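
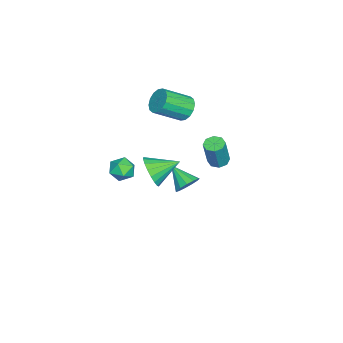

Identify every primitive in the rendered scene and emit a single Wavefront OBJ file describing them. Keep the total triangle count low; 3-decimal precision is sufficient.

v -3.059 -1.931 3.134
v -2.336 -1.745 2.749
v -1.458 -3.063 3.761
v -2.181 -3.249 4.146
v -2.348 -1.485 3.097
v -1.47 -2.803 4.11
v -2.551 -1.345 3.456
v -1.672 -2.663 4.468
v -2.89 -1.362 3.728
v -2.011 -2.68 4.74
v -3.274 -1.531 3.841
v -2.395 -2.849 4.853
v -3.601 -1.807 3.764
v -2.722 -3.126 4.777
v -3.782 -2.117 3.519
v -2.904 -3.435 4.531
v -3.77 -2.377 3.17
v -2.892 -3.695 4.183
v -3.568 -2.517 2.812
v -2.689 -3.835 3.824
v -3.229 -2.5 2.54
v -2.35 -3.818 3.552
v -2.845 -2.331 2.427
v -1.966 -3.649 3.439
v -2.518 -2.054 2.503
v -1.639 -3.373 3.516
v 0.899 -2.725 0.661
v 1.313 -2.178 -0.107
v 0.221 -1.315 1.299
v 0.905 -2.298 -0.276
v 0.495 -2.503 -0.26
v 0.165 -2.752 -0.061
v -0.019 -2.995 0.281
v -0.021 -3.185 0.698
v 0.159 -3.284 1.108
v 0.485 -3.272 1.429
v 0.894 -3.152 1.598
v 1.304 -2.947 1.582
v 1.634 -2.698 1.383
v 1.818 -2.455 1.041
v 1.82 -2.265 0.624
v 1.64 -2.166 0.214
v -0.985 0.498 0.905
v -0.476 0.214 0.724
v 0.074 0.099 2.455
v -0.435 0.382 2.635
v -0.427 0.678 0.739
v 0.124 0.563 2.47
v -0.704 1.036 0.851
v -0.154 0.921 2.582
v -1.147 1.079 0.995
v -0.596 0.964 2.725
v -1.494 0.781 1.085
v -0.944 0.666 2.816
v -1.544 0.317 1.07
v -0.993 0.202 2.801
v -1.266 -0.041 0.958
v -0.716 -0.156 2.689
v -0.824 -0.084 0.815
v -0.273 -0.199 2.545
v 2.01 -3.295 1.949
v 2.67 -3.162 2.4
v 2.53 -4.418 1.52
v 3.19 -4.285 1.971
v 2.483 -4.456 2.328
v 2.162 -3.762 2.593
v 3.038 -3.818 1.327
v 2.717 -3.124 1.592
v 3.305 -3.485 2.015
v 2.962 -3.88 2.634
v 2.238 -3.7 1.286
v 1.895 -4.095 1.905
v -3.247 -1.848 -3.529
v -3.01 -1.447 -2.866
v -3.933 -2.992 -2.591
v -3.424 -1.286 -2.972
v -3.781 -1.304 -3.255
v -3.97 -1.494 -3.625
v -3.929 -1.797 -3.964
v -3.671 -2.116 -4.165
v -3.279 -2.35 -4.164
v -2.877 -2.424 -3.961
v -2.593 -2.316 -3.621
v -2.516 -2.059 -3.252
v -2.672 -1.735 -2.97
f 2 1 5
f 2 5 3
f 3 5 6
f 3 6 4
f 5 1 7
f 5 7 6
f 6 7 8
f 6 8 4
f 7 1 9
f 7 9 8
f 8 9 10
f 8 10 4
f 9 1 11
f 9 11 10
f 10 11 12
f 10 12 4
f 11 1 13
f 11 13 12
f 12 13 14
f 12 14 4
f 13 1 15
f 13 15 14
f 14 15 16
f 14 16 4
f 15 1 17
f 15 17 16
f 16 17 18
f 16 18 4
f 17 1 19
f 17 19 18
f 18 19 20
f 18 20 4
f 19 1 21
f 19 21 20
f 20 21 22
f 20 22 4
f 21 1 23
f 21 23 22
f 22 23 24
f 22 24 4
f 23 1 25
f 23 25 24
f 24 25 26
f 24 26 4
f 25 1 2
f 25 2 26
f 26 2 3
f 26 3 4
f 28 27 30
f 28 30 29
f 30 27 31
f 30 31 29
f 31 27 32
f 31 32 29
f 32 27 33
f 32 33 29
f 33 27 34
f 33 34 29
f 34 27 35
f 34 35 29
f 35 27 36
f 35 36 29
f 36 27 37
f 36 37 29
f 37 27 38
f 37 38 29
f 38 27 39
f 38 39 29
f 39 27 40
f 39 40 29
f 40 27 41
f 40 41 29
f 41 27 42
f 41 42 29
f 42 27 28
f 42 28 29
f 44 43 47
f 44 47 45
f 45 47 48
f 45 48 46
f 47 43 49
f 47 49 48
f 48 49 50
f 48 50 46
f 49 43 51
f 49 51 50
f 50 51 52
f 50 52 46
f 51 43 53
f 51 53 52
f 52 53 54
f 52 54 46
f 53 43 55
f 53 55 54
f 54 55 56
f 54 56 46
f 55 43 57
f 55 57 56
f 56 57 58
f 56 58 46
f 57 43 59
f 57 59 58
f 58 59 60
f 58 60 46
f 59 43 44
f 59 44 60
f 60 44 45
f 60 45 46
f 61 72 66
f 61 66 62
f 61 62 68
f 61 68 71
f 61 71 72
f 62 66 70
f 66 72 65
f 72 71 63
f 71 68 67
f 68 62 69
f 64 70 65
f 64 65 63
f 64 63 67
f 64 67 69
f 64 69 70
f 65 70 66
f 63 65 72
f 67 63 71
f 69 67 68
f 70 69 62
f 74 73 76
f 74 76 75
f 76 73 77
f 76 77 75
f 77 73 78
f 77 78 75
f 78 73 79
f 78 79 75
f 79 73 80
f 79 80 75
f 80 73 81
f 80 81 75
f 81 73 82
f 81 82 75
f 82 73 83
f 82 83 75
f 83 73 84
f 83 84 75
f 84 73 85
f 84 85 75
f 85 73 74
f 85 74 75



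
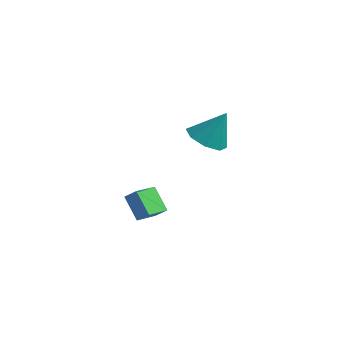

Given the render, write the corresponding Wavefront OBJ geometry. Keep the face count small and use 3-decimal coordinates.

v -2.047 -2.954 -2.021
v -1.463 -2.91 -1.462
v -1.798 -1.792 -2.373
v -1.214 -1.748 -1.814
v -1.126 -3.432 -2.946
v -0.542 -3.388 -2.387
v -0.877 -2.27 -3.298
v -0.293 -2.226 -2.739
v 1.514 -2.006 2.481
v 2.403 -2.431 2.26
v 2.166 -1.414 3.959
v 2.347 -1.708 1.994
v 1.803 -1.159 2.014
v 1.09 -1.106 2.307
v 0.625 -1.581 2.703
v 0.681 -2.305 2.968
v 1.225 -2.854 2.948
v 1.939 -2.906 2.655
f 2 4 1
f 5 2 1
f 1 4 3
f 3 5 1
f 2 8 4
f 6 2 5
f 6 8 2
f 4 8 3
f 7 5 3
f 3 8 7
f 7 6 5
f 8 6 7
f 10 9 12
f 10 12 11
f 12 9 13
f 12 13 11
f 13 9 14
f 13 14 11
f 14 9 15
f 14 15 11
f 15 9 16
f 15 16 11
f 16 9 17
f 16 17 11
f 17 9 18
f 17 18 11
f 18 9 10
f 18 10 11



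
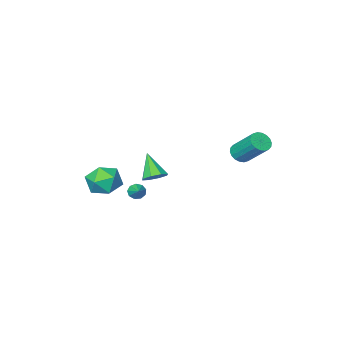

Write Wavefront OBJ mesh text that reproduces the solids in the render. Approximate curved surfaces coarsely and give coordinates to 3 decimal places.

v 1.068 0.92 -0.164
v 1.592 0.492 -0.437
v 0.872 -0.14 1.124
v 1.793 0.879 -0.088
v 1.568 1.29 0.216
v 1.051 1.485 0.298
v 0.543 1.348 0.108
v 0.343 0.961 -0.241
v 0.567 0.549 -0.545
v 1.084 0.355 -0.626
v 0.058 -2.446 -3.131
v 0.287 -2.777 -2.786
v 0.442 -1.634 -2.609
v 0.514 -2.707 -3.061
v 0.527 -2.516 -3.368
v 0.32 -2.292 -3.565
v -0.009 -2.14 -3.559
v -0.307 -2.132 -3.353
v -0.434 -2.271 -3.043
v -0.332 -2.492 -2.775
v -0.047 -2.692 -2.673
v 1.927 -2.284 -2.582
v 2.579 -2.761 -1.784
v 0.761 -3.699 -2.476
v 1.413 -4.176 -1.678
v 0.834 -3.227 -1.446
v 1.555 -2.352 -1.512
v 1.785 -4.108 -2.748
v 2.506 -3.233 -2.814
v 2.491 -3.888 -1.886
v 1.903 -3.344 -1.082
v 1.437 -3.116 -3.178
v 0.849 -2.572 -2.374
v -3.024 2.887 1.302
v -2.586 2.584 1.693
v -2.858 3.991 3.088
v -3.296 4.293 2.698
v -2.419 2.769 1.538
v -2.691 4.176 2.934
v -2.371 2.978 1.337
v -2.643 4.385 2.733
v -2.453 3.169 1.129
v -2.725 4.576 2.525
v -2.648 3.303 0.955
v -2.92 4.71 2.351
v -2.917 3.356 0.85
v -3.189 4.762 2.246
v -3.208 3.315 0.835
v -3.48 4.722 2.23
v -3.462 3.189 0.912
v -3.734 4.596 2.307
v -3.629 3.004 1.066
v -3.901 4.411 2.462
v -3.677 2.795 1.267
v -3.949 4.202 2.663
v -3.595 2.604 1.475
v -3.867 4.011 2.871
v -3.4 2.47 1.649
v -3.672 3.877 3.045
v -3.131 2.418 1.754
v -3.403 3.824 3.15
v -2.84 2.458 1.77
v -3.112 3.865 3.165
f 2 1 4
f 2 4 3
f 4 1 5
f 4 5 3
f 5 1 6
f 5 6 3
f 6 1 7
f 6 7 3
f 7 1 8
f 7 8 3
f 8 1 9
f 8 9 3
f 9 1 10
f 9 10 3
f 10 1 2
f 10 2 3
f 12 11 14
f 12 14 13
f 14 11 15
f 14 15 13
f 15 11 16
f 15 16 13
f 16 11 17
f 16 17 13
f 17 11 18
f 17 18 13
f 18 11 19
f 18 19 13
f 19 11 20
f 19 20 13
f 20 11 21
f 20 21 13
f 21 11 12
f 21 12 13
f 22 33 27
f 22 27 23
f 22 23 29
f 22 29 32
f 22 32 33
f 23 27 31
f 27 33 26
f 33 32 24
f 32 29 28
f 29 23 30
f 25 31 26
f 25 26 24
f 25 24 28
f 25 28 30
f 25 30 31
f 26 31 27
f 24 26 33
f 28 24 32
f 30 28 29
f 31 30 23
f 35 34 38
f 35 38 36
f 36 38 39
f 36 39 37
f 38 34 40
f 38 40 39
f 39 40 41
f 39 41 37
f 40 34 42
f 40 42 41
f 41 42 43
f 41 43 37
f 42 34 44
f 42 44 43
f 43 44 45
f 43 45 37
f 44 34 46
f 44 46 45
f 45 46 47
f 45 47 37
f 46 34 48
f 46 48 47
f 47 48 49
f 47 49 37
f 48 34 50
f 48 50 49
f 49 50 51
f 49 51 37
f 50 34 52
f 50 52 51
f 51 52 53
f 51 53 37
f 52 34 54
f 52 54 53
f 53 54 55
f 53 55 37
f 54 34 56
f 54 56 55
f 55 56 57
f 55 57 37
f 56 34 58
f 56 58 57
f 57 58 59
f 57 59 37
f 58 34 60
f 58 60 59
f 59 60 61
f 59 61 37
f 60 34 62
f 60 62 61
f 61 62 63
f 61 63 37
f 62 34 35
f 62 35 63
f 63 35 36
f 63 36 37



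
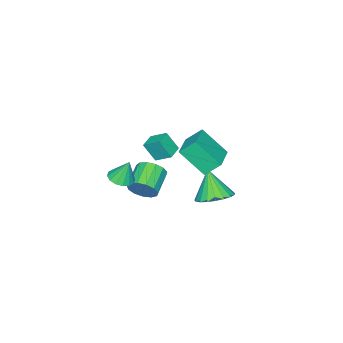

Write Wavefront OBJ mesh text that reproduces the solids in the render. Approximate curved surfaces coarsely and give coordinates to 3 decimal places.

v -3.166 -2.407 -3.49
v -2.73 -2.91 -2.869
v -4.178 -3.377 -2.23
v -4.614 -2.873 -2.85
v -2.789 -2.445 -2.662
v -4.237 -2.911 -2.023
v -2.967 -1.967 -2.718
v -4.415 -2.434 -2.079
v -3.209 -1.629 -3.019
v -4.657 -2.096 -2.38
v -3.437 -1.538 -3.469
v -4.885 -2.005 -2.83
v -3.579 -1.723 -3.926
v -5.027 -2.189 -3.286
v -3.59 -2.125 -4.244
v -5.038 -2.591 -3.605
v -3.466 -2.616 -4.323
v -4.914 -3.083 -3.684
v -3.247 -3.041 -4.137
v -4.695 -3.508 -3.498
v -3.003 -3.265 -3.746
v -4.451 -3.731 -3.107
v -2.81 -3.216 -3.273
v -4.258 -3.682 -2.634
v -2.191 -0.233 1.342
v -1.961 -0.863 2.409
v -2.353 0.697 1.926
v -2.123 0.067 2.993
v -1.277 -0.027 1.267
v -1.047 -0.657 2.334
v -1.439 0.903 1.851
v -1.209 0.273 2.918
v -1.561 -2.602 -1.524
v -0.808 -2.764 -1.352
v -1.779 -2.178 -0.176
v -0.807 -2.374 -1.474
v -1.008 -2.045 -1.61
v -1.357 -1.865 -1.723
v -1.762 -1.883 -1.783
v -2.112 -2.093 -1.773
v -2.315 -2.44 -1.697
v -2.316 -2.83 -1.574
v -2.115 -3.159 -1.438
v -1.766 -3.339 -1.325
v -1.361 -3.321 -1.266
v -1.011 -3.111 -1.275
v -2.448 2.989 -1.024
v -1.792 2.152 -1.262
v -2.852 2.211 0.604
v -1.508 2.439 -1.055
v -1.387 2.82 -0.843
v -1.449 3.231 -0.662
v -1.684 3.6 -0.543
v -2.051 3.864 -0.508
v -2.487 3.976 -0.562
v -2.916 3.918 -0.696
v -3.264 3.699 -0.887
v -3.471 3.358 -1.102
v -3.502 2.953 -1.303
v -3.35 2.554 -1.456
v -3.042 2.231 -1.534
v -2.631 2.038 -1.525
v -2.189 2.011 -1.428
v -2.017 3.014 2.076
v -1.651 1.662 3.462
v -2.506 3.715 2.889
v -2.14 2.364 4.275
v -0.44 3.756 2.385
v -0.074 2.405 3.771
v -0.929 4.458 3.198
v -0.563 3.106 4.584
f 2 1 5
f 2 5 3
f 3 5 6
f 3 6 4
f 5 1 7
f 5 7 6
f 6 7 8
f 6 8 4
f 7 1 9
f 7 9 8
f 8 9 10
f 8 10 4
f 9 1 11
f 9 11 10
f 10 11 12
f 10 12 4
f 11 1 13
f 11 13 12
f 12 13 14
f 12 14 4
f 13 1 15
f 13 15 14
f 14 15 16
f 14 16 4
f 15 1 17
f 15 17 16
f 16 17 18
f 16 18 4
f 17 1 19
f 17 19 18
f 18 19 20
f 18 20 4
f 19 1 21
f 19 21 20
f 20 21 22
f 20 22 4
f 21 1 23
f 21 23 22
f 22 23 24
f 22 24 4
f 23 1 2
f 23 2 24
f 24 2 3
f 24 3 4
f 26 28 25
f 29 26 25
f 25 28 27
f 27 29 25
f 26 32 28
f 30 26 29
f 30 32 26
f 28 32 27
f 31 29 27
f 27 32 31
f 31 30 29
f 32 30 31
f 34 33 36
f 34 36 35
f 36 33 37
f 36 37 35
f 37 33 38
f 37 38 35
f 38 33 39
f 38 39 35
f 39 33 40
f 39 40 35
f 40 33 41
f 40 41 35
f 41 33 42
f 41 42 35
f 42 33 43
f 42 43 35
f 43 33 44
f 43 44 35
f 44 33 45
f 44 45 35
f 45 33 46
f 45 46 35
f 46 33 34
f 46 34 35
f 48 47 50
f 48 50 49
f 50 47 51
f 50 51 49
f 51 47 52
f 51 52 49
f 52 47 53
f 52 53 49
f 53 47 54
f 53 54 49
f 54 47 55
f 54 55 49
f 55 47 56
f 55 56 49
f 56 47 57
f 56 57 49
f 57 47 58
f 57 58 49
f 58 47 59
f 58 59 49
f 59 47 60
f 59 60 49
f 60 47 61
f 60 61 49
f 61 47 62
f 61 62 49
f 62 47 63
f 62 63 49
f 63 47 48
f 63 48 49
f 65 67 64
f 68 65 64
f 64 67 66
f 66 68 64
f 65 71 67
f 69 65 68
f 69 71 65
f 67 71 66
f 70 68 66
f 66 71 70
f 70 69 68
f 71 69 70



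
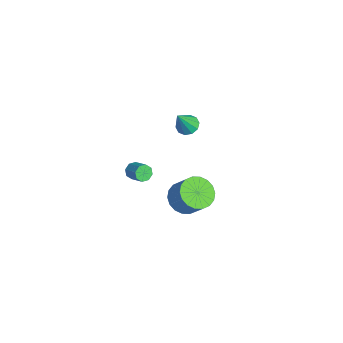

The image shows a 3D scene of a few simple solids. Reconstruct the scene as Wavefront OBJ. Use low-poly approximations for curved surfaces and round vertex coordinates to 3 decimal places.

v -3.129 -0.203 1.738
v -2.592 -0.514 1.415
v -2.651 -0.937 3.242
v -2.456 -0.13 1.56
v -2.577 0.227 1.773
v -2.909 0.419 1.972
v -3.325 0.374 2.083
v -3.666 0.109 2.062
v -3.802 -0.275 1.917
v -3.681 -0.632 1.704
v -3.349 -0.825 1.505
v -2.933 -0.78 1.394
v 3.503 -2.284 2.31
v 4.159 -1.828 1.691
v 5.013 -1.401 2.912
v 4.357 -1.856 3.53
v 3.864 -1.501 1.783
v 4.718 -1.074 3.004
v 3.498 -1.329 1.979
v 4.352 -0.902 3.2
v 3.133 -1.346 2.24
v 3.987 -0.919 3.461
v 2.841 -1.549 2.516
v 3.695 -1.122 3.736
v 2.68 -1.897 2.75
v 3.534 -1.47 3.971
v 2.682 -2.322 2.897
v 3.537 -1.895 4.118
v 2.847 -2.739 2.928
v 3.701 -2.312 4.149
v 3.142 -3.066 2.836
v 3.996 -2.639 4.057
v 3.508 -3.238 2.64
v 4.362 -2.811 3.861
v 3.873 -3.221 2.379
v 4.727 -2.794 3.6
v 4.165 -3.018 2.104
v 5.019 -2.591 3.324
v 4.326 -2.67 1.869
v 5.18 -2.243 3.09
v 4.323 -2.245 1.722
v 5.178 -1.818 2.943
v -1.069 -3.851 0.577
v -0.745 -4.048 0.178
v 0.134 -3.705 0.725
v -0.191 -3.509 1.123
v -0.859 -3.648 0.111
v 0.02 -3.306 0.657
v -1.096 -3.368 0.316
v -0.217 -3.025 0.863
v -1.318 -3.37 0.674
v -0.439 -3.028 1.221
v -1.394 -3.655 0.975
v -0.515 -3.312 1.522
v -1.28 -4.054 1.043
v -0.401 -3.712 1.589
v -1.043 -4.335 0.837
v -0.164 -3.992 1.384
v -0.821 -4.332 0.479
v 0.058 -3.99 1.026
f 2 1 4
f 2 4 3
f 4 1 5
f 4 5 3
f 5 1 6
f 5 6 3
f 6 1 7
f 6 7 3
f 7 1 8
f 7 8 3
f 8 1 9
f 8 9 3
f 9 1 10
f 9 10 3
f 10 1 11
f 10 11 3
f 11 1 12
f 11 12 3
f 12 1 2
f 12 2 3
f 14 13 17
f 14 17 15
f 15 17 18
f 15 18 16
f 17 13 19
f 17 19 18
f 18 19 20
f 18 20 16
f 19 13 21
f 19 21 20
f 20 21 22
f 20 22 16
f 21 13 23
f 21 23 22
f 22 23 24
f 22 24 16
f 23 13 25
f 23 25 24
f 24 25 26
f 24 26 16
f 25 13 27
f 25 27 26
f 26 27 28
f 26 28 16
f 27 13 29
f 27 29 28
f 28 29 30
f 28 30 16
f 29 13 31
f 29 31 30
f 30 31 32
f 30 32 16
f 31 13 33
f 31 33 32
f 32 33 34
f 32 34 16
f 33 13 35
f 33 35 34
f 34 35 36
f 34 36 16
f 35 13 37
f 35 37 36
f 36 37 38
f 36 38 16
f 37 13 39
f 37 39 38
f 38 39 40
f 38 40 16
f 39 13 41
f 39 41 40
f 40 41 42
f 40 42 16
f 41 13 14
f 41 14 42
f 42 14 15
f 42 15 16
f 44 43 47
f 44 47 45
f 45 47 48
f 45 48 46
f 47 43 49
f 47 49 48
f 48 49 50
f 48 50 46
f 49 43 51
f 49 51 50
f 50 51 52
f 50 52 46
f 51 43 53
f 51 53 52
f 52 53 54
f 52 54 46
f 53 43 55
f 53 55 54
f 54 55 56
f 54 56 46
f 55 43 57
f 55 57 56
f 56 57 58
f 56 58 46
f 57 43 59
f 57 59 58
f 58 59 60
f 58 60 46
f 59 43 44
f 59 44 60
f 60 44 45
f 60 45 46



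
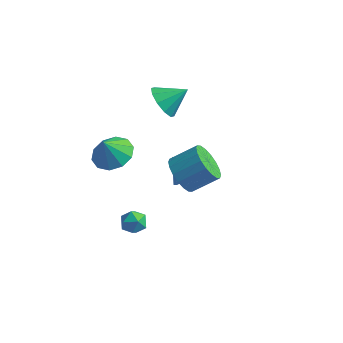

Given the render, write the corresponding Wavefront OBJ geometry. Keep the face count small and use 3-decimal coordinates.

v -2.481 -3.532 2.234
v -1.499 -3.575 2.418
v -2.699 -3.948 3.306
v -1.702 -3.018 2.592
v -2.202 -2.657 2.63
v -2.809 -2.631 2.516
v -3.291 -2.949 2.295
v -3.463 -3.49 2.05
v -3.26 -4.047 1.876
v -2.759 -4.408 1.838
v -2.152 -4.434 1.952
v -1.671 -4.116 2.173
v -2.963 2.17 0.96
v -2.318 2.083 0.241
v -2.017 2.89 1.72
v -2.63 2.587 0.15
v -3.068 2.933 0.37
v -3.466 2.987 0.814
v -3.672 2.729 1.315
v -3.607 2.258 1.68
v -3.296 1.754 1.77
v -2.858 1.408 1.551
v -2.46 1.354 1.106
v -2.254 1.612 0.606
v 0.39 -2.582 1.09
v 0.966 -2.506 0.301
v 1.966 -1.783 1.1
v 1.39 -1.858 1.89
v 0.723 -2.145 0.279
v 1.723 -1.422 1.078
v 0.414 -1.87 0.417
v 1.414 -1.147 1.216
v 0.1 -1.736 0.688
v 1.1 -1.013 1.488
v -0.156 -1.77 1.04
v 0.843 -1.047 1.839
v -0.305 -1.964 1.401
v 0.695 -1.241 2.2
v -0.315 -2.281 1.701
v 0.685 -1.558 2.5
v -0.186 -2.657 1.88
v 0.814 -1.934 2.679
v 0.057 -3.018 1.902
v 1.057 -2.295 2.701
v 0.366 -3.293 1.764
v 1.366 -2.57 2.563
v 0.68 -3.427 1.492
v 1.68 -2.704 2.292
v 0.937 -3.393 1.141
v 1.936 -2.67 1.94
v 1.085 -3.199 0.78
v 2.085 -2.476 1.579
v 1.095 -2.882 0.48
v 2.095 -2.159 1.279
v -2.708 -2.495 -3.545
v -2.435 -2.246 -4.145
v -1.665 -2.794 -3.195
v -1.392 -2.545 -3.795
v -1.662 -2.101 -3.32
v -2.306 -1.916 -3.535
v -1.794 -3.124 -3.805
v -2.438 -2.939 -4.02
v -1.87 -2.634 -4.305
v -1.789 -2.002 -4.005
v -2.311 -3.038 -3.335
v -2.23 -2.406 -3.035
v -0.595 0.187 -1.866
v -0.013 0.135 -1.222
v -1.525 0.333 -1.014
v -0.046 0.609 -1.34
v -0.254 0.95 -1.625
v -0.57 1.048 -1.987
v -0.894 0.873 -2.31
v -1.123 0.48 -2.493
v -1.184 -0.007 -2.476
v -1.059 -0.431 -2.266
v -0.786 -0.66 -1.929
v -0.453 -0.62 -1.572
v -0.164 -0.323 -1.308
f 2 1 4
f 2 4 3
f 4 1 5
f 4 5 3
f 5 1 6
f 5 6 3
f 6 1 7
f 6 7 3
f 7 1 8
f 7 8 3
f 8 1 9
f 8 9 3
f 9 1 10
f 9 10 3
f 10 1 11
f 10 11 3
f 11 1 12
f 11 12 3
f 12 1 2
f 12 2 3
f 14 13 16
f 14 16 15
f 16 13 17
f 16 17 15
f 17 13 18
f 17 18 15
f 18 13 19
f 18 19 15
f 19 13 20
f 19 20 15
f 20 13 21
f 20 21 15
f 21 13 22
f 21 22 15
f 22 13 23
f 22 23 15
f 23 13 24
f 23 24 15
f 24 13 14
f 24 14 15
f 26 25 29
f 26 29 27
f 27 29 30
f 27 30 28
f 29 25 31
f 29 31 30
f 30 31 32
f 30 32 28
f 31 25 33
f 31 33 32
f 32 33 34
f 32 34 28
f 33 25 35
f 33 35 34
f 34 35 36
f 34 36 28
f 35 25 37
f 35 37 36
f 36 37 38
f 36 38 28
f 37 25 39
f 37 39 38
f 38 39 40
f 38 40 28
f 39 25 41
f 39 41 40
f 40 41 42
f 40 42 28
f 41 25 43
f 41 43 42
f 42 43 44
f 42 44 28
f 43 25 45
f 43 45 44
f 44 45 46
f 44 46 28
f 45 25 47
f 45 47 46
f 46 47 48
f 46 48 28
f 47 25 49
f 47 49 48
f 48 49 50
f 48 50 28
f 49 25 51
f 49 51 50
f 50 51 52
f 50 52 28
f 51 25 53
f 51 53 52
f 52 53 54
f 52 54 28
f 53 25 26
f 53 26 54
f 54 26 27
f 54 27 28
f 55 66 60
f 55 60 56
f 55 56 62
f 55 62 65
f 55 65 66
f 56 60 64
f 60 66 59
f 66 65 57
f 65 62 61
f 62 56 63
f 58 64 59
f 58 59 57
f 58 57 61
f 58 61 63
f 58 63 64
f 59 64 60
f 57 59 66
f 61 57 65
f 63 61 62
f 64 63 56
f 68 67 70
f 68 70 69
f 70 67 71
f 70 71 69
f 71 67 72
f 71 72 69
f 72 67 73
f 72 73 69
f 73 67 74
f 73 74 69
f 74 67 75
f 74 75 69
f 75 67 76
f 75 76 69
f 76 67 77
f 76 77 69
f 77 67 78
f 77 78 69
f 78 67 79
f 78 79 69
f 79 67 68
f 79 68 69



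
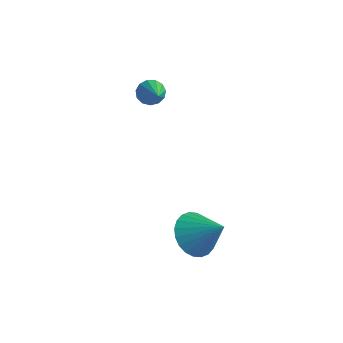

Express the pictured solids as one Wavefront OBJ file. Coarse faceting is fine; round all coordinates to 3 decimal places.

v -2.87 -1.425 3.228
v -2.427 -1.135 2.967
v -1.67 -2.335 4.252
v -2.515 -0.954 3.232
v -2.715 -0.922 3.495
v -2.965 -1.05 3.673
v -3.184 -1.297 3.711
v -3.303 -1.585 3.595
v -3.285 -1.822 3.362
v -3.135 -1.933 3.087
v -2.9 -1.883 2.857
v -2.656 -1.688 2.745
v -2.479 -1.409 2.786
v 1.348 -3.721 -1.293
v 1.955 -3.377 -2.023
v 2.552 -3.499 -0.187
v 1.783 -3.044 -1.903
v 1.544 -2.814 -1.69
v 1.276 -2.722 -1.416
v 1.019 -2.782 -1.124
v 0.811 -2.985 -0.857
v 0.686 -3.3 -0.657
v 0.661 -3.68 -0.554
v 0.741 -4.066 -0.563
v 0.913 -4.399 -0.683
v 1.152 -4.629 -0.896
v 1.42 -4.721 -1.17
v 1.677 -4.661 -1.462
v 1.885 -4.458 -1.729
v 2.01 -4.142 -1.929
v 2.035 -3.763 -2.032
f 2 1 4
f 2 4 3
f 4 1 5
f 4 5 3
f 5 1 6
f 5 6 3
f 6 1 7
f 6 7 3
f 7 1 8
f 7 8 3
f 8 1 9
f 8 9 3
f 9 1 10
f 9 10 3
f 10 1 11
f 10 11 3
f 11 1 12
f 11 12 3
f 12 1 13
f 12 13 3
f 13 1 2
f 13 2 3
f 15 14 17
f 15 17 16
f 17 14 18
f 17 18 16
f 18 14 19
f 18 19 16
f 19 14 20
f 19 20 16
f 20 14 21
f 20 21 16
f 21 14 22
f 21 22 16
f 22 14 23
f 22 23 16
f 23 14 24
f 23 24 16
f 24 14 25
f 24 25 16
f 25 14 26
f 25 26 16
f 26 14 27
f 26 27 16
f 27 14 28
f 27 28 16
f 28 14 29
f 28 29 16
f 29 14 30
f 29 30 16
f 30 14 31
f 30 31 16
f 31 14 15
f 31 15 16



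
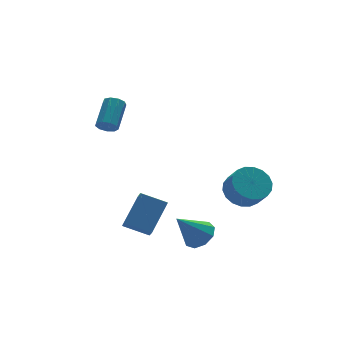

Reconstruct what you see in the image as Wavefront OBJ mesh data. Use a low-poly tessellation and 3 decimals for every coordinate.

v 2.457 -0.492 -0.961
v 3.314 0.017 -0.597
v 3.379 -0.78 0.364
v 2.523 -1.288 0.001
v 2.959 0.244 -0.385
v 3.024 -0.553 0.576
v 2.504 0.325 -0.287
v 2.57 -0.471 0.674
v 2.041 0.245 -0.322
v 2.106 -0.552 0.639
v 1.66 0.018 -0.484
v 1.725 -0.778 0.477
v 1.437 -0.309 -0.74
v 1.502 -1.106 0.221
v 1.416 -0.672 -1.04
v 1.481 -1.469 -0.079
v 1.601 -1 -1.324
v 1.666 -1.797 -0.363
v 1.956 -1.227 -1.536
v 2.021 -2.024 -0.575
v 2.41 -1.309 -1.634
v 2.476 -2.105 -0.673
v 2.874 -1.228 -1.599
v 2.939 -2.025 -0.638
v 3.255 -1.002 -1.437
v 3.32 -1.798 -0.476
v 3.478 -0.674 -1.181
v 3.543 -1.471 -0.22
v 3.499 -0.311 -0.881
v 3.564 -1.108 0.08
v -3.194 -1.576 -1.757
v -3.512 -2.447 -0.949
v -4.208 -0.747 -1.263
v -4.526 -1.619 -0.455
v -1.974 -0.841 -0.485
v -2.292 -1.713 0.323
v -2.988 -0.013 0.009
v -3.306 -0.884 0.817
v -3.286 2.664 3.486
v -2.961 2.222 3.674
v -1.989 3.314 4.562
v -2.314 3.756 4.374
v -2.812 2.365 3.335
v -1.84 3.457 4.223
v -2.885 2.648 3.067
v -1.913 3.74 3.955
v -3.146 2.939 2.995
v -2.174 4.03 3.883
v -3.472 3.101 3.153
v -2.5 4.192 4.04
v -3.711 3.059 3.466
v -2.739 4.15 4.354
v -3.751 2.832 3.789
v -2.779 3.923 4.677
v -3.574 2.527 3.971
v -2.602 3.618 4.858
v -3.262 2.286 3.925
v -2.29 3.377 4.813
v -0.483 -1.509 -2.64
v 0.159 -1.846 -2.106
v -1.697 -1.451 -1.14
v 0.187 -1.231 -2.107
v -0.098 -0.746 -2.357
v -0.564 -0.618 -2.739
v -0.991 -0.907 -3.075
v -1.181 -1.478 -3.206
v -1.044 -2.063 -3.073
v -0.645 -2.389 -2.737
v -0.169 -2.303 -2.355
f 2 1 5
f 2 5 3
f 3 5 6
f 3 6 4
f 5 1 7
f 5 7 6
f 6 7 8
f 6 8 4
f 7 1 9
f 7 9 8
f 8 9 10
f 8 10 4
f 9 1 11
f 9 11 10
f 10 11 12
f 10 12 4
f 11 1 13
f 11 13 12
f 12 13 14
f 12 14 4
f 13 1 15
f 13 15 14
f 14 15 16
f 14 16 4
f 15 1 17
f 15 17 16
f 16 17 18
f 16 18 4
f 17 1 19
f 17 19 18
f 18 19 20
f 18 20 4
f 19 1 21
f 19 21 20
f 20 21 22
f 20 22 4
f 21 1 23
f 21 23 22
f 22 23 24
f 22 24 4
f 23 1 25
f 23 25 24
f 24 25 26
f 24 26 4
f 25 1 27
f 25 27 26
f 26 27 28
f 26 28 4
f 27 1 29
f 27 29 28
f 28 29 30
f 28 30 4
f 29 1 2
f 29 2 30
f 30 2 3
f 30 3 4
f 32 34 31
f 35 32 31
f 31 34 33
f 33 35 31
f 32 38 34
f 36 32 35
f 36 38 32
f 34 38 33
f 37 35 33
f 33 38 37
f 37 36 35
f 38 36 37
f 40 39 43
f 40 43 41
f 41 43 44
f 41 44 42
f 43 39 45
f 43 45 44
f 44 45 46
f 44 46 42
f 45 39 47
f 45 47 46
f 46 47 48
f 46 48 42
f 47 39 49
f 47 49 48
f 48 49 50
f 48 50 42
f 49 39 51
f 49 51 50
f 50 51 52
f 50 52 42
f 51 39 53
f 51 53 52
f 52 53 54
f 52 54 42
f 53 39 55
f 53 55 54
f 54 55 56
f 54 56 42
f 55 39 57
f 55 57 56
f 56 57 58
f 56 58 42
f 57 39 40
f 57 40 58
f 58 40 41
f 58 41 42
f 60 59 62
f 60 62 61
f 62 59 63
f 62 63 61
f 63 59 64
f 63 64 61
f 64 59 65
f 64 65 61
f 65 59 66
f 65 66 61
f 66 59 67
f 66 67 61
f 67 59 68
f 67 68 61
f 68 59 69
f 68 69 61
f 69 59 60
f 69 60 61



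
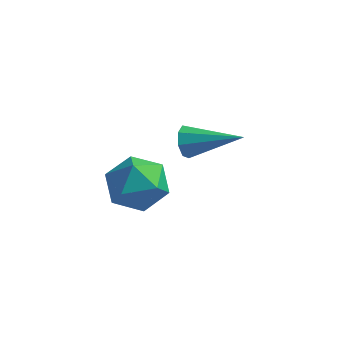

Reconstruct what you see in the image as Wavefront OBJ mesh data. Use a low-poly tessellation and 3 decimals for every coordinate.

v -0.725 4.561 -1.153
v 0.106 3.906 -1.246
v -1.666 3.274 -0.514
v -0.835 2.619 -0.607
v -0.817 3.401 0.111
v -0.235 4.197 -0.284
v -1.325 2.983 -1.476
v -0.743 3.779 -1.871
v -0.264 2.931 -1.446
v 0.049 3.19 -0.465
v -1.609 3.99 -1.295
v -1.296 4.249 -0.314
v 1.141 2.725 2.368
v 1.339 2.501 1.894
v 2.779 2.975 2.932
v 1.284 2.925 1.865
v 1.146 3.232 2.13
v 1.005 3.242 2.534
v 0.944 2.949 2.842
v 0.998 2.525 2.871
v 1.137 2.218 2.606
v 1.278 2.208 2.201
f 1 12 6
f 1 6 2
f 1 2 8
f 1 8 11
f 1 11 12
f 2 6 10
f 6 12 5
f 12 11 3
f 11 8 7
f 8 2 9
f 4 10 5
f 4 5 3
f 4 3 7
f 4 7 9
f 4 9 10
f 5 10 6
f 3 5 12
f 7 3 11
f 9 7 8
f 10 9 2
f 14 13 16
f 14 16 15
f 16 13 17
f 16 17 15
f 17 13 18
f 17 18 15
f 18 13 19
f 18 19 15
f 19 13 20
f 19 20 15
f 20 13 21
f 20 21 15
f 21 13 22
f 21 22 15
f 22 13 14
f 22 14 15



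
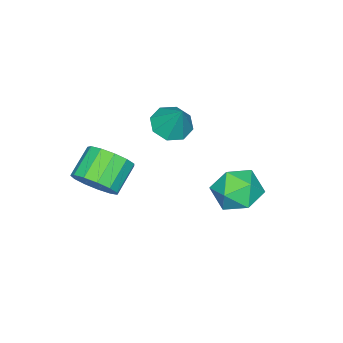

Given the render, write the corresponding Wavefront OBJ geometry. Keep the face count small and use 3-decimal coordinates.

v 3.378 -2.67 -0.006
v 3.878 -3.282 0.686
v 2.623 -3.301 1.577
v 2.122 -2.69 0.886
v 3.985 -2.723 0.849
v 2.73 -2.743 1.74
v 3.9 -2.148 0.741
v 2.644 -2.167 1.632
v 3.648 -1.739 0.395
v 2.393 -1.758 1.287
v 3.311 -1.625 -0.077
v 2.056 -1.644 0.814
v 2.995 -1.843 -0.527
v 1.739 -1.862 0.364
v 2.8 -2.324 -0.812
v 1.545 -2.343 0.08
v 2.789 -2.915 -0.84
v 1.534 -2.934 0.051
v 2.965 -3.428 -0.604
v 1.709 -3.447 0.288
v 3.271 -3.701 -0.178
v 2.016 -3.72 0.714
v 3.612 -3.646 0.303
v 2.356 -3.665 1.195
v -0.381 2.948 -0.622
v 0.352 2.697 0.251
v -0.072 1.243 -1.371
v 0.661 0.992 -0.498
v -0.483 1.092 -0.289
v -0.674 2.146 0.174
v 0.954 1.794 -1.294
v 0.763 2.848 -0.831
v 1.177 1.984 -0.164
v 0.289 1.55 0.457
v -0.009 2.39 -1.577
v -0.897 1.956 -0.956
v -1.215 -1.952 0.968
v -0.413 -1.683 0.557
v -0.765 -1.148 2.372
v -0.946 -1.211 0.457
v -1.636 -1.172 0.656
v -2.08 -1.591 1.037
v -2.016 -2.222 1.378
v -1.483 -2.694 1.479
v -0.793 -2.732 1.28
v -0.349 -2.314 0.898
f 2 1 5
f 2 5 3
f 3 5 6
f 3 6 4
f 5 1 7
f 5 7 6
f 6 7 8
f 6 8 4
f 7 1 9
f 7 9 8
f 8 9 10
f 8 10 4
f 9 1 11
f 9 11 10
f 10 11 12
f 10 12 4
f 11 1 13
f 11 13 12
f 12 13 14
f 12 14 4
f 13 1 15
f 13 15 14
f 14 15 16
f 14 16 4
f 15 1 17
f 15 17 16
f 16 17 18
f 16 18 4
f 17 1 19
f 17 19 18
f 18 19 20
f 18 20 4
f 19 1 21
f 19 21 20
f 20 21 22
f 20 22 4
f 21 1 23
f 21 23 22
f 22 23 24
f 22 24 4
f 23 1 2
f 23 2 24
f 24 2 3
f 24 3 4
f 25 36 30
f 25 30 26
f 25 26 32
f 25 32 35
f 25 35 36
f 26 30 34
f 30 36 29
f 36 35 27
f 35 32 31
f 32 26 33
f 28 34 29
f 28 29 27
f 28 27 31
f 28 31 33
f 28 33 34
f 29 34 30
f 27 29 36
f 31 27 35
f 33 31 32
f 34 33 26
f 38 37 40
f 38 40 39
f 40 37 41
f 40 41 39
f 41 37 42
f 41 42 39
f 42 37 43
f 42 43 39
f 43 37 44
f 43 44 39
f 44 37 45
f 44 45 39
f 45 37 46
f 45 46 39
f 46 37 38
f 46 38 39



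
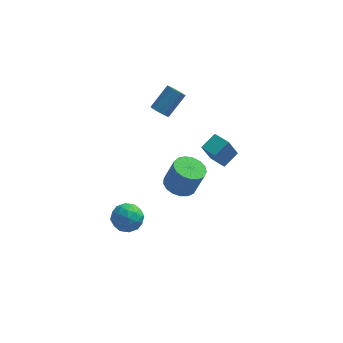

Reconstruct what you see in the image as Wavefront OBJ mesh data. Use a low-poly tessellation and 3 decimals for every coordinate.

v -0.067 2.114 -4.101
v 0.803 2.644 -4.393
v 1.436 2.597 -2.591
v 0.567 2.066 -2.299
v 0.474 3.01 -4.267
v 1.107 2.963 -2.466
v 0.021 3.17 -4.104
v 0.655 3.123 -2.303
v -0.452 3.088 -3.94
v 0.182 3.041 -2.139
v -0.836 2.783 -3.813
v -0.203 2.736 -2.011
v -1.045 2.324 -3.751
v -0.412 2.277 -1.95
v -1.029 1.818 -3.77
v -0.396 1.77 -1.969
v -0.793 1.379 -3.864
v -0.16 1.332 -2.063
v -0.39 1.108 -4.013
v 0.243 1.061 -2.212
v 0.086 1.068 -4.182
v 0.72 1.021 -2.38
v 0.528 1.267 -4.332
v 1.161 1.22 -2.531
v 0.834 1.66 -4.429
v 1.467 1.613 -2.628
v 0.933 2.157 -4.451
v 1.566 2.11 -2.65
v -1.368 3.086 2.007
v -1.045 2.562 2.214
v -0.15 3.589 3.421
v -0.472 4.114 3.213
v -0.845 2.705 1.943
v 0.05 3.732 3.15
v -0.811 2.97 1.693
v 0.085 3.997 2.899
v -0.953 3.272 1.542
v -0.058 4.299 2.748
v -1.227 3.515 1.538
v -0.332 4.542 2.745
v -1.546 3.622 1.684
v -0.651 4.649 2.89
v -1.808 3.559 1.932
v -0.913 4.586 3.138
v -1.93 3.346 2.203
v -1.035 4.373 3.41
v -1.874 3.051 2.413
v -0.979 4.078 3.619
v -1.657 2.767 2.493
v -0.761 3.794 3.7
v -1.348 2.585 2.419
v -0.453 3.612 3.626
v -3.117 -3.421 -1.008
v -2.676 -2.941 -1.806
v -2.244 -4.799 -1.354
v -1.803 -4.319 -2.152
v -1.576 -4.032 -1.189
v -2.115 -3.18 -0.975
v -2.805 -4.56 -2.185
v -3.344 -3.708 -1.971
v -2.483 -3.645 -2.534
v -1.723 -3.319 -1.918
v -3.197 -4.421 -1.242
v -2.437 -4.095 -0.626
v -2.973 -3.06 -1.377
v -1.947 -4.68 -1.783
v -1.814 -4.511 -1.217
v -1.554 -4.229 -1.686
v -2.644 -3.201 -0.888
v -2.384 -2.919 -1.357
v -1.738 -3.56 -0.994
v -2.536 -4.821 -1.803
v -2.276 -4.539 -2.272
v -3.366 -3.511 -1.474
v -3.106 -3.229 -1.943
v -3.182 -4.18 -2.166
v -2.6 -3.192 -2.273
v -2.087 -4.002 -2.477
v -2.676 -4.143 -2.496
v -2.993 -3.643 -2.371
v -2.154 -3 -1.912
v -1.641 -3.81 -2.115
v -1.508 -3.641 -1.549
v -1.825 -3.141 -1.423
v -2.04 -3.414 -2.339
v -3.279 -3.93 -1.045
v -2.766 -4.74 -1.248
v -3.095 -4.599 -1.737
v -3.412 -4.099 -1.611
v -2.833 -3.738 -0.683
v -2.32 -4.548 -0.887
v -1.927 -4.097 -0.789
v -2.244 -3.597 -0.664
v -2.88 -4.326 -0.821
v 2.533 3.391 -3.255
v 2.008 2.727 -1.577
v 1.634 4.14 -3.24
v 1.109 3.476 -1.561
v 3.271 4.264 -2.679
v 2.746 3.6 -1
v 2.372 5.013 -2.663
v 1.847 4.349 -0.985
f 2 1 5
f 2 5 3
f 3 5 6
f 3 6 4
f 5 1 7
f 5 7 6
f 6 7 8
f 6 8 4
f 7 1 9
f 7 9 8
f 8 9 10
f 8 10 4
f 9 1 11
f 9 11 10
f 10 11 12
f 10 12 4
f 11 1 13
f 11 13 12
f 12 13 14
f 12 14 4
f 13 1 15
f 13 15 14
f 14 15 16
f 14 16 4
f 15 1 17
f 15 17 16
f 16 17 18
f 16 18 4
f 17 1 19
f 17 19 18
f 18 19 20
f 18 20 4
f 19 1 21
f 19 21 20
f 20 21 22
f 20 22 4
f 21 1 23
f 21 23 22
f 22 23 24
f 22 24 4
f 23 1 25
f 23 25 24
f 24 25 26
f 24 26 4
f 25 1 27
f 25 27 26
f 26 27 28
f 26 28 4
f 27 1 2
f 27 2 28
f 28 2 3
f 28 3 4
f 30 29 33
f 30 33 31
f 31 33 34
f 31 34 32
f 33 29 35
f 33 35 34
f 34 35 36
f 34 36 32
f 35 29 37
f 35 37 36
f 36 37 38
f 36 38 32
f 37 29 39
f 37 39 38
f 38 39 40
f 38 40 32
f 39 29 41
f 39 41 40
f 40 41 42
f 40 42 32
f 41 29 43
f 41 43 42
f 42 43 44
f 42 44 32
f 43 29 45
f 43 45 44
f 44 45 46
f 44 46 32
f 45 29 47
f 45 47 46
f 46 47 48
f 46 48 32
f 47 29 49
f 47 49 48
f 48 49 50
f 48 50 32
f 49 29 51
f 49 51 50
f 50 51 52
f 50 52 32
f 51 29 30
f 51 30 52
f 52 30 31
f 52 31 32
f 53 90 69
f 90 64 93
f 69 93 58
f 90 93 69
f 53 69 65
f 69 58 70
f 65 70 54
f 69 70 65
f 53 65 74
f 65 54 75
f 74 75 60
f 65 75 74
f 53 74 86
f 74 60 89
f 86 89 63
f 74 89 86
f 53 86 90
f 86 63 94
f 90 94 64
f 86 94 90
f 54 70 81
f 70 58 84
f 81 84 62
f 70 84 81
f 58 93 71
f 93 64 92
f 71 92 57
f 93 92 71
f 64 94 91
f 94 63 87
f 91 87 55
f 94 87 91
f 63 89 88
f 89 60 76
f 88 76 59
f 89 76 88
f 60 75 80
f 75 54 77
f 80 77 61
f 75 77 80
f 56 82 68
f 82 62 83
f 68 83 57
f 82 83 68
f 56 68 66
f 68 57 67
f 66 67 55
f 68 67 66
f 56 66 73
f 66 55 72
f 73 72 59
f 66 72 73
f 56 73 78
f 73 59 79
f 78 79 61
f 73 79 78
f 56 78 82
f 78 61 85
f 82 85 62
f 78 85 82
f 57 83 71
f 83 62 84
f 71 84 58
f 83 84 71
f 55 67 91
f 67 57 92
f 91 92 64
f 67 92 91
f 59 72 88
f 72 55 87
f 88 87 63
f 72 87 88
f 61 79 80
f 79 59 76
f 80 76 60
f 79 76 80
f 62 85 81
f 85 61 77
f 81 77 54
f 85 77 81
f 96 98 95
f 99 96 95
f 95 98 97
f 97 99 95
f 96 102 98
f 100 96 99
f 100 102 96
f 98 102 97
f 101 99 97
f 97 102 101
f 101 100 99
f 102 100 101



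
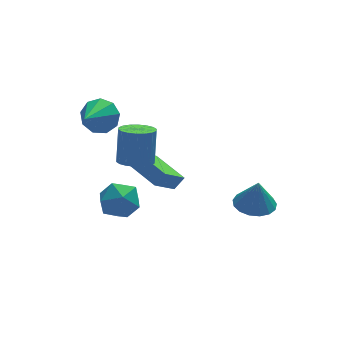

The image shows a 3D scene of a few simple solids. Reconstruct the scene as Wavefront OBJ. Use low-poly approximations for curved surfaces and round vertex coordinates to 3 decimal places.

v -2.202 3.539 3.117
v -1.563 2.757 2.83
v -3.338 2.221 4.183
v -1.331 3.052 3.443
v -1.506 3.574 3.903
v -2.007 4.081 3.996
v -2.599 4.334 3.677
v -3.006 4.215 3.097
v -3.036 3.78 2.526
v -2.676 3.232 2.232
v -2.095 2.828 2.352
v 3.587 -2.684 0.004
v 4.375 -3.386 -0.093
v 3.733 -2.736 1.576
v 4.611 -2.937 -0.1
v 4.613 -2.43 -0.083
v 4.379 -1.981 -0.047
v 3.964 -1.693 0.001
v 3.463 -1.632 0.05
v 2.99 -1.812 0.088
v 2.654 -2.192 0.107
v 2.532 -2.684 0.102
v 2.651 -3.177 0.074
v 2.985 -3.556 0.031
v 3.457 -3.736 -0.019
v 3.958 -3.675 -0.063
v 0.888 1.352 -1.574
v -0.377 0.532 -0.244
v 0.048 3.261 -1.195
v -1.217 2.441 0.135
v 1.457 1.479 -0.955
v 0.192 0.659 0.375
v 0.617 3.388 -0.576
v -0.648 2.568 0.754
v -2.876 1.458 -0.956
v -1.719 1.638 -0.754
v -2.541 -0.418 -1.206
v -1.384 -0.238 -1.004
v -2.167 -0.12 -0.118
v -2.374 1.04 0.036
v -1.886 0.18 -1.996
v -2.093 1.34 -1.842
v -1.107 0.848 -1.397
v -1.281 0.663 -0.236
v -2.979 0.557 -1.724
v -3.153 0.372 -0.563
v -1.362 0.393 1.953
v -0.581 -0.109 2.006
v -0.257 0.585 3.8
v -1.038 1.087 3.747
v -0.45 0.249 1.844
v -0.126 0.943 3.637
v -0.5 0.635 1.704
v -0.175 1.329 3.497
v -0.72 0.973 1.613
v -0.396 1.667 3.406
v -1.068 1.196 1.589
v -0.743 1.891 3.382
v -1.474 1.261 1.638
v -1.149 1.955 3.431
v -1.858 1.153 1.749
v -1.533 1.847 3.542
v -2.143 0.895 1.9
v -1.819 1.589 3.694
v -2.274 0.537 2.063
v -1.95 1.231 3.856
v -2.225 0.151 2.203
v -1.9 0.845 3.996
v -2.004 -0.187 2.294
v -1.68 0.507 4.087
v -1.657 -0.411 2.318
v -1.332 0.284 4.111
v -1.251 -0.475 2.269
v -0.926 0.219 4.062
v -0.867 -0.367 2.158
v -0.542 0.327 3.951
f 2 1 4
f 2 4 3
f 4 1 5
f 4 5 3
f 5 1 6
f 5 6 3
f 6 1 7
f 6 7 3
f 7 1 8
f 7 8 3
f 8 1 9
f 8 9 3
f 9 1 10
f 9 10 3
f 10 1 11
f 10 11 3
f 11 1 2
f 11 2 3
f 13 12 15
f 13 15 14
f 15 12 16
f 15 16 14
f 16 12 17
f 16 17 14
f 17 12 18
f 17 18 14
f 18 12 19
f 18 19 14
f 19 12 20
f 19 20 14
f 20 12 21
f 20 21 14
f 21 12 22
f 21 22 14
f 22 12 23
f 22 23 14
f 23 12 24
f 23 24 14
f 24 12 25
f 24 25 14
f 25 12 26
f 25 26 14
f 26 12 13
f 26 13 14
f 28 30 27
f 31 28 27
f 27 30 29
f 29 31 27
f 28 34 30
f 32 28 31
f 32 34 28
f 30 34 29
f 33 31 29
f 29 34 33
f 33 32 31
f 34 32 33
f 35 46 40
f 35 40 36
f 35 36 42
f 35 42 45
f 35 45 46
f 36 40 44
f 40 46 39
f 46 45 37
f 45 42 41
f 42 36 43
f 38 44 39
f 38 39 37
f 38 37 41
f 38 41 43
f 38 43 44
f 39 44 40
f 37 39 46
f 41 37 45
f 43 41 42
f 44 43 36
f 48 47 51
f 48 51 49
f 49 51 52
f 49 52 50
f 51 47 53
f 51 53 52
f 52 53 54
f 52 54 50
f 53 47 55
f 53 55 54
f 54 55 56
f 54 56 50
f 55 47 57
f 55 57 56
f 56 57 58
f 56 58 50
f 57 47 59
f 57 59 58
f 58 59 60
f 58 60 50
f 59 47 61
f 59 61 60
f 60 61 62
f 60 62 50
f 61 47 63
f 61 63 62
f 62 63 64
f 62 64 50
f 63 47 65
f 63 65 64
f 64 65 66
f 64 66 50
f 65 47 67
f 65 67 66
f 66 67 68
f 66 68 50
f 67 47 69
f 67 69 68
f 68 69 70
f 68 70 50
f 69 47 71
f 69 71 70
f 70 71 72
f 70 72 50
f 71 47 73
f 71 73 72
f 72 73 74
f 72 74 50
f 73 47 75
f 73 75 74
f 74 75 76
f 74 76 50
f 75 47 48
f 75 48 76
f 76 48 49
f 76 49 50



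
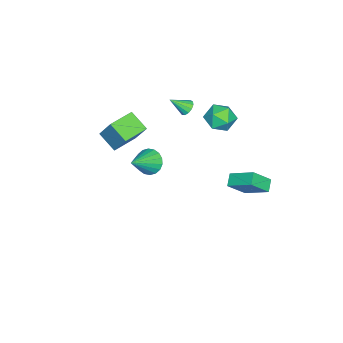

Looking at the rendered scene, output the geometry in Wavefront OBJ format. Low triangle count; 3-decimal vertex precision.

v 2.734 -0.603 2.681
v 3.215 -0.718 1.93
v 4.306 -1.057 3.759
v 3.27 -0.33 2.012
v 3.219 0.004 2.228
v 3.072 0.217 2.533
v 2.857 0.269 2.867
v 2.618 0.147 3.165
v 2.402 -0.123 3.366
v 2.252 -0.488 3.432
v 2.197 -0.876 3.35
v 2.248 -1.21 3.134
v 2.395 -1.424 2.829
v 2.61 -1.475 2.495
v 2.849 -1.354 2.197
v 3.065 -1.083 1.996
v -1.13 -3.123 0.778
v -1.586 -4.28 1.598
v -0.609 -2.154 2.436
v -1.064 -3.311 3.256
v 0.444 -3.809 0.684
v -0.011 -4.966 1.504
v 0.966 -2.84 2.342
v 0.51 -3.997 3.162
v -3.574 3.174 -3.296
v -2.71 2.346 -2.132
v -3.294 4.773 -2.368
v -2.429 3.944 -1.203
v -2.791 3.316 -3.777
v -1.926 2.487 -2.612
v -2.51 4.914 -2.848
v -1.646 4.086 -1.684
v -2.89 -0.514 3.09
v -2.48 -0.664 2.693
v -2.39 -1.426 3.95
v -2.348 -0.42 2.875
v -2.388 -0.205 3.126
v -2.587 -0.088 3.366
v -2.882 -0.107 3.517
v -3.18 -0.254 3.534
v -3.385 -0.484 3.409
v -3.433 -0.723 3.183
v -3.309 -0.896 2.928
v -3.051 -0.947 2.724
v -2.742 -0.86 2.636
v -3.562 2.457 2.525
v -2.542 2.233 2.813
v -3.878 0.747 2.307
v -2.858 0.523 2.595
v -3.557 0.901 3.33
v -3.362 1.958 3.465
v -3.058 1.022 1.655
v -2.863 2.079 1.79
v -2.231 1.345 2.275
v -2.54 1.271 3.311
v -3.88 1.709 1.809
v -4.189 1.635 2.845
f 2 1 4
f 2 4 3
f 4 1 5
f 4 5 3
f 5 1 6
f 5 6 3
f 6 1 7
f 6 7 3
f 7 1 8
f 7 8 3
f 8 1 9
f 8 9 3
f 9 1 10
f 9 10 3
f 10 1 11
f 10 11 3
f 11 1 12
f 11 12 3
f 12 1 13
f 12 13 3
f 13 1 14
f 13 14 3
f 14 1 15
f 14 15 3
f 15 1 16
f 15 16 3
f 16 1 2
f 16 2 3
f 18 20 17
f 21 18 17
f 17 20 19
f 19 21 17
f 18 24 20
f 22 18 21
f 22 24 18
f 20 24 19
f 23 21 19
f 19 24 23
f 23 22 21
f 24 22 23
f 26 28 25
f 29 26 25
f 25 28 27
f 27 29 25
f 26 32 28
f 30 26 29
f 30 32 26
f 28 32 27
f 31 29 27
f 27 32 31
f 31 30 29
f 32 30 31
f 34 33 36
f 34 36 35
f 36 33 37
f 36 37 35
f 37 33 38
f 37 38 35
f 38 33 39
f 38 39 35
f 39 33 40
f 39 40 35
f 40 33 41
f 40 41 35
f 41 33 42
f 41 42 35
f 42 33 43
f 42 43 35
f 43 33 44
f 43 44 35
f 44 33 45
f 44 45 35
f 45 33 34
f 45 34 35
f 46 57 51
f 46 51 47
f 46 47 53
f 46 53 56
f 46 56 57
f 47 51 55
f 51 57 50
f 57 56 48
f 56 53 52
f 53 47 54
f 49 55 50
f 49 50 48
f 49 48 52
f 49 52 54
f 49 54 55
f 50 55 51
f 48 50 57
f 52 48 56
f 54 52 53
f 55 54 47



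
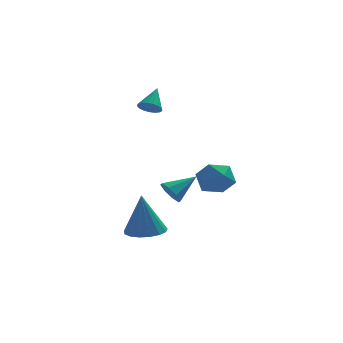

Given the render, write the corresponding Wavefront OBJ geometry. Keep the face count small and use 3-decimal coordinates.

v -0.107 -1.873 -0.578
v 0.592 -2.061 -1.188
v -0.732 -3.239 -0.872
v -0.033 -3.427 -1.482
v 0.148 -3.382 -0.554
v 0.534 -2.538 -0.372
v -0.674 -2.762 -1.688
v -0.288 -1.918 -1.506
v 0.241 -2.611 -1.873
v 0.749 -2.994 -1.173
v -0.889 -2.306 -0.887
v -0.381 -2.689 -0.187
v -2.133 -3.729 -1.347
v -1.78 -3.741 -1.905
v -0.987 -3.291 -0.633
v -2.001 -3.294 -1.826
v -2.299 -3.102 -1.466
v -2.5 -3.277 -1.037
v -2.485 -3.717 -0.789
v -2.265 -4.165 -0.869
v -1.967 -4.357 -1.229
v -1.766 -4.182 -1.658
v -2.957 -1.636 -4.416
v -2.132 -2.101 -4.334
v -3.123 -1.564 -2.324
v -2.01 -1.663 -4.34
v -2.105 -1.218 -4.363
v -2.395 -0.87 -4.398
v -2.814 -0.697 -4.437
v -3.265 -0.739 -4.472
v -3.646 -0.987 -4.493
v -3.869 -1.383 -4.497
v -3.883 -1.837 -4.483
v -3.685 -2.246 -4.453
v -3.32 -2.514 -4.415
v -2.872 -2.581 -4.377
v -2.443 -2.432 -4.348
v -2.436 1.387 1.834
v -1.935 1.096 1.861
v -2.004 2.213 2.726
v -1.891 1.286 1.664
v -1.972 1.499 1.505
v -2.159 1.687 1.422
v -2.41 1.805 1.434
v -2.667 1.828 1.537
v -2.87 1.75 1.708
v -2.975 1.589 1.909
v -2.956 1.381 2.092
v -2.818 1.175 2.216
v -2.592 1.017 2.253
v -2.331 0.944 2.194
v -2.094 0.973 2.052
f 1 12 6
f 1 6 2
f 1 2 8
f 1 8 11
f 1 11 12
f 2 6 10
f 6 12 5
f 12 11 3
f 11 8 7
f 8 2 9
f 4 10 5
f 4 5 3
f 4 3 7
f 4 7 9
f 4 9 10
f 5 10 6
f 3 5 12
f 7 3 11
f 9 7 8
f 10 9 2
f 14 13 16
f 14 16 15
f 16 13 17
f 16 17 15
f 17 13 18
f 17 18 15
f 18 13 19
f 18 19 15
f 19 13 20
f 19 20 15
f 20 13 21
f 20 21 15
f 21 13 22
f 21 22 15
f 22 13 14
f 22 14 15
f 24 23 26
f 24 26 25
f 26 23 27
f 26 27 25
f 27 23 28
f 27 28 25
f 28 23 29
f 28 29 25
f 29 23 30
f 29 30 25
f 30 23 31
f 30 31 25
f 31 23 32
f 31 32 25
f 32 23 33
f 32 33 25
f 33 23 34
f 33 34 25
f 34 23 35
f 34 35 25
f 35 23 36
f 35 36 25
f 36 23 37
f 36 37 25
f 37 23 24
f 37 24 25
f 39 38 41
f 39 41 40
f 41 38 42
f 41 42 40
f 42 38 43
f 42 43 40
f 43 38 44
f 43 44 40
f 44 38 45
f 44 45 40
f 45 38 46
f 45 46 40
f 46 38 47
f 46 47 40
f 47 38 48
f 47 48 40
f 48 38 49
f 48 49 40
f 49 38 50
f 49 50 40
f 50 38 51
f 50 51 40
f 51 38 52
f 51 52 40
f 52 38 39
f 52 39 40



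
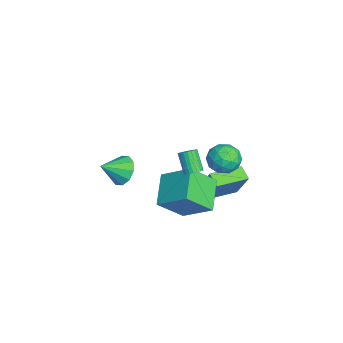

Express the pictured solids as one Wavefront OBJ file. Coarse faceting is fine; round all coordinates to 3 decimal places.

v 3.68 1.033 1.905
v 4.066 1.203 2.226
v 3.286 0.918 3.316
v 2.9 0.747 2.995
v 3.95 1.387 2.191
v 3.171 1.102 3.281
v 3.788 1.51 2.107
v 3.008 1.225 3.197
v 3.607 1.551 1.989
v 2.827 1.266 3.078
v 3.439 1.502 1.855
v 2.659 1.217 2.945
v 3.312 1.372 1.73
v 2.532 1.086 2.82
v 3.249 1.183 1.636
v 2.469 0.898 2.726
v 3.26 0.968 1.588
v 2.48 0.683 2.678
v 3.344 0.764 1.595
v 2.564 0.479 2.685
v 3.486 0.607 1.655
v 2.707 0.322 2.745
v 3.662 0.523 1.759
v 2.882 0.238 2.849
v 3.84 0.528 1.888
v 3.061 0.243 2.978
v 3.991 0.619 2.02
v 3.212 0.334 3.11
v 4.088 0.782 2.132
v 3.309 0.497 3.222
v 4.115 0.989 2.205
v 3.335 0.704 3.295
v 1.736 -0.597 0.204
v 2.636 0.939 1.374
v 1.197 0.842 -1.271
v 2.096 2.378 -0.101
v 3.564 -0.918 -0.779
v 4.463 0.618 0.391
v 3.024 0.521 -2.254
v 3.924 2.057 -1.084
v -3.762 -2.595 -3.775
v -3.286 -2.996 -4.658
v -3.238 -3.845 -2.925
v -2.846 -2.601 -4.348
v -2.756 -2.203 -3.819
v -3.05 -1.956 -3.273
v -3.616 -1.952 -2.919
v -4.238 -2.194 -2.892
v -4.678 -2.589 -3.202
v -4.768 -2.986 -3.731
v -4.474 -3.234 -4.277
v -3.908 -3.238 -4.631
v 0.924 2.905 1.882
v 1.798 3.267 2.29
v 1.782 2.293 0.59
v 2.656 2.655 0.998
v 2.161 1.873 1.451
v 1.631 2.251 2.249
v 1.949 3.309 0.631
v 1.419 3.687 1.429
v 2.432 3.517 1.517
v 2.562 2.629 2.024
v 1.018 2.931 0.856
v 1.148 2.043 1.363
v 1.286 3.14 2.199
v 2.294 2.42 0.681
v 2.003 1.961 0.947
v 2.517 2.174 1.187
v 1.187 2.542 2.175
v 1.701 2.755 2.416
v 1.914 1.936 1.922
v 1.879 2.805 0.464
v 2.393 3.018 0.705
v 1.063 3.386 1.693
v 1.577 3.599 1.933
v 1.666 3.624 0.958
v 2.172 3.499 1.985
v 2.676 3.14 1.226
v 2.261 3.524 1.01
v 1.949 3.746 1.479
v 2.248 2.978 2.283
v 2.753 2.618 1.524
v 2.462 2.158 1.79
v 2.15 2.381 2.259
v 2.621 3.124 1.829
v 0.827 2.942 1.356
v 1.332 2.582 0.597
v 1.43 3.179 0.621
v 1.118 3.402 1.09
v 0.904 2.42 1.654
v 1.408 2.061 0.895
v 1.631 1.814 1.401
v 1.319 2.036 1.87
v 0.959 2.436 1.051
v -2.074 1.678 -4.071
v -1.237 2.256 -2.233
v -2.991 3.537 -4.238
v -2.154 4.116 -2.401
v -1.286 2.024 -4.539
v -0.449 2.603 -2.702
v -2.203 3.884 -4.707
v -1.366 4.462 -2.869
f 2 1 5
f 2 5 3
f 3 5 6
f 3 6 4
f 5 1 7
f 5 7 6
f 6 7 8
f 6 8 4
f 7 1 9
f 7 9 8
f 8 9 10
f 8 10 4
f 9 1 11
f 9 11 10
f 10 11 12
f 10 12 4
f 11 1 13
f 11 13 12
f 12 13 14
f 12 14 4
f 13 1 15
f 13 15 14
f 14 15 16
f 14 16 4
f 15 1 17
f 15 17 16
f 16 17 18
f 16 18 4
f 17 1 19
f 17 19 18
f 18 19 20
f 18 20 4
f 19 1 21
f 19 21 20
f 20 21 22
f 20 22 4
f 21 1 23
f 21 23 22
f 22 23 24
f 22 24 4
f 23 1 25
f 23 25 24
f 24 25 26
f 24 26 4
f 25 1 27
f 25 27 26
f 26 27 28
f 26 28 4
f 27 1 29
f 27 29 28
f 28 29 30
f 28 30 4
f 29 1 31
f 29 31 30
f 30 31 32
f 30 32 4
f 31 1 2
f 31 2 32
f 32 2 3
f 32 3 4
f 34 36 33
f 37 34 33
f 33 36 35
f 35 37 33
f 34 40 36
f 38 34 37
f 38 40 34
f 36 40 35
f 39 37 35
f 35 40 39
f 39 38 37
f 40 38 39
f 42 41 44
f 42 44 43
f 44 41 45
f 44 45 43
f 45 41 46
f 45 46 43
f 46 41 47
f 46 47 43
f 47 41 48
f 47 48 43
f 48 41 49
f 48 49 43
f 49 41 50
f 49 50 43
f 50 41 51
f 50 51 43
f 51 41 52
f 51 52 43
f 52 41 42
f 52 42 43
f 53 90 69
f 90 64 93
f 69 93 58
f 90 93 69
f 53 69 65
f 69 58 70
f 65 70 54
f 69 70 65
f 53 65 74
f 65 54 75
f 74 75 60
f 65 75 74
f 53 74 86
f 74 60 89
f 86 89 63
f 74 89 86
f 53 86 90
f 86 63 94
f 90 94 64
f 86 94 90
f 54 70 81
f 70 58 84
f 81 84 62
f 70 84 81
f 58 93 71
f 93 64 92
f 71 92 57
f 93 92 71
f 64 94 91
f 94 63 87
f 91 87 55
f 94 87 91
f 63 89 88
f 89 60 76
f 88 76 59
f 89 76 88
f 60 75 80
f 75 54 77
f 80 77 61
f 75 77 80
f 56 82 68
f 82 62 83
f 68 83 57
f 82 83 68
f 56 68 66
f 68 57 67
f 66 67 55
f 68 67 66
f 56 66 73
f 66 55 72
f 73 72 59
f 66 72 73
f 56 73 78
f 73 59 79
f 78 79 61
f 73 79 78
f 56 78 82
f 78 61 85
f 82 85 62
f 78 85 82
f 57 83 71
f 83 62 84
f 71 84 58
f 83 84 71
f 55 67 91
f 67 57 92
f 91 92 64
f 67 92 91
f 59 72 88
f 72 55 87
f 88 87 63
f 72 87 88
f 61 79 80
f 79 59 76
f 80 76 60
f 79 76 80
f 62 85 81
f 85 61 77
f 81 77 54
f 85 77 81
f 96 98 95
f 99 96 95
f 95 98 97
f 97 99 95
f 96 102 98
f 100 96 99
f 100 102 96
f 98 102 97
f 101 99 97
f 97 102 101
f 101 100 99
f 102 100 101



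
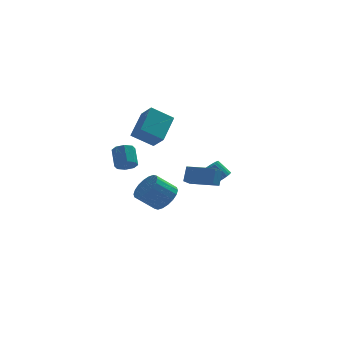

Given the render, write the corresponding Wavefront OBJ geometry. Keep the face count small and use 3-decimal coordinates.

v -2.438 -2.237 1.546
v -1.954 -2.551 1.906
v -1.997 -1.557 2.833
v -2.482 -1.243 2.474
v -1.759 -2.218 1.557
v -1.802 -1.224 2.485
v -1.961 -1.895 1.203
v -2.005 -0.902 2.13
v -2.443 -1.773 1.049
v -2.487 -0.779 1.976
v -2.923 -1.923 1.187
v -2.966 -0.929 2.114
v -3.118 -2.256 1.535
v -3.161 -1.262 2.463
v -2.915 -2.578 1.89
v -2.959 -1.585 2.817
v -2.433 -2.701 2.044
v -2.477 -1.707 2.971
v 4.133 3.818 -2.126
v 4.601 4.252 -1.894
v 3.875 4.557 -1.001
v 3.407 4.122 -1.234
v 4.453 4.415 -2.07
v 3.727 4.72 -1.178
v 4.249 4.475 -2.257
v 3.523 4.78 -1.365
v 4.024 4.421 -2.421
v 3.299 4.726 -1.528
v 3.819 4.262 -2.534
v 3.093 4.567 -1.641
v 3.668 4.027 -2.576
v 2.942 4.332 -1.684
v 3.597 3.756 -2.541
v 2.872 4.061 -1.648
v 3.619 3.495 -2.434
v 2.893 3.8 -1.541
v 3.73 3.29 -2.273
v 3.004 3.595 -1.381
v 3.911 3.176 -2.088
v 3.185 3.481 -1.196
v 4.129 3.173 -1.909
v 3.403 3.478 -1.017
v 4.349 3.282 -1.767
v 3.623 3.587 -0.875
v 4.531 3.483 -1.688
v 3.805 3.788 -0.796
v 4.644 3.742 -1.684
v 3.918 4.047 -0.792
v 4.669 4.014 -1.757
v 3.943 4.319 -0.865
v 0.66 3.978 -3.712
v 1.357 4.127 -2.901
v 0.097 4.011 -1.796
v -0.6 3.862 -2.608
v 1.222 4.575 -3.009
v -0.039 4.459 -1.904
v 0.975 4.905 -3.256
v -0.286 4.789 -2.151
v 0.666 5.051 -3.593
v -0.595 4.935 -2.489
v 0.355 4.985 -3.955
v -0.905 4.869 -2.85
v 0.106 4.72 -4.268
v -1.155 4.604 -3.163
v -0.034 4.307 -4.471
v -1.295 4.191 -3.366
v -0.037 3.829 -4.524
v -1.297 3.713 -3.419
v 0.099 3.381 -4.416
v -1.162 3.265 -3.311
v 0.346 3.051 -4.169
v -0.915 2.935 -3.064
v 0.655 2.905 -3.831
v -0.606 2.789 -2.727
v 0.965 2.971 -3.47
v -0.295 2.855 -2.365
v 1.215 3.236 -3.157
v -0.046 3.12 -2.052
v 1.355 3.649 -2.954
v 0.094 3.533 -1.849
v -2.01 -0.683 3.333
v -1.535 -1.528 4.09
v -1.191 0.828 4.505
v -0.717 -0.017 5.263
v -0.683 -0.723 2.457
v -0.209 -1.568 3.215
v 0.135 0.788 3.63
v 0.61 -0.057 4.387
v 2.146 -4.766 0.899
v 2.397 -4.25 1.825
v 0.623 -3.746 0.743
v 0.874 -3.23 1.67
v 2.606 -4.15 0.43
v 2.857 -3.634 1.357
v 1.083 -3.13 0.275
v 1.334 -2.614 1.201
f 2 1 5
f 2 5 3
f 3 5 6
f 3 6 4
f 5 1 7
f 5 7 6
f 6 7 8
f 6 8 4
f 7 1 9
f 7 9 8
f 8 9 10
f 8 10 4
f 9 1 11
f 9 11 10
f 10 11 12
f 10 12 4
f 11 1 13
f 11 13 12
f 12 13 14
f 12 14 4
f 13 1 15
f 13 15 14
f 14 15 16
f 14 16 4
f 15 1 17
f 15 17 16
f 16 17 18
f 16 18 4
f 17 1 2
f 17 2 18
f 18 2 3
f 18 3 4
f 20 19 23
f 20 23 21
f 21 23 24
f 21 24 22
f 23 19 25
f 23 25 24
f 24 25 26
f 24 26 22
f 25 19 27
f 25 27 26
f 26 27 28
f 26 28 22
f 27 19 29
f 27 29 28
f 28 29 30
f 28 30 22
f 29 19 31
f 29 31 30
f 30 31 32
f 30 32 22
f 31 19 33
f 31 33 32
f 32 33 34
f 32 34 22
f 33 19 35
f 33 35 34
f 34 35 36
f 34 36 22
f 35 19 37
f 35 37 36
f 36 37 38
f 36 38 22
f 37 19 39
f 37 39 38
f 38 39 40
f 38 40 22
f 39 19 41
f 39 41 40
f 40 41 42
f 40 42 22
f 41 19 43
f 41 43 42
f 42 43 44
f 42 44 22
f 43 19 45
f 43 45 44
f 44 45 46
f 44 46 22
f 45 19 47
f 45 47 46
f 46 47 48
f 46 48 22
f 47 19 49
f 47 49 48
f 48 49 50
f 48 50 22
f 49 19 20
f 49 20 50
f 50 20 21
f 50 21 22
f 52 51 55
f 52 55 53
f 53 55 56
f 53 56 54
f 55 51 57
f 55 57 56
f 56 57 58
f 56 58 54
f 57 51 59
f 57 59 58
f 58 59 60
f 58 60 54
f 59 51 61
f 59 61 60
f 60 61 62
f 60 62 54
f 61 51 63
f 61 63 62
f 62 63 64
f 62 64 54
f 63 51 65
f 63 65 64
f 64 65 66
f 64 66 54
f 65 51 67
f 65 67 66
f 66 67 68
f 66 68 54
f 67 51 69
f 67 69 68
f 68 69 70
f 68 70 54
f 69 51 71
f 69 71 70
f 70 71 72
f 70 72 54
f 71 51 73
f 71 73 72
f 72 73 74
f 72 74 54
f 73 51 75
f 73 75 74
f 74 75 76
f 74 76 54
f 75 51 77
f 75 77 76
f 76 77 78
f 76 78 54
f 77 51 79
f 77 79 78
f 78 79 80
f 78 80 54
f 79 51 52
f 79 52 80
f 80 52 53
f 80 53 54
f 82 84 81
f 85 82 81
f 81 84 83
f 83 85 81
f 82 88 84
f 86 82 85
f 86 88 82
f 84 88 83
f 87 85 83
f 83 88 87
f 87 86 85
f 88 86 87
f 90 92 89
f 93 90 89
f 89 92 91
f 91 93 89
f 90 96 92
f 94 90 93
f 94 96 90
f 92 96 91
f 95 93 91
f 91 96 95
f 95 94 93
f 96 94 95



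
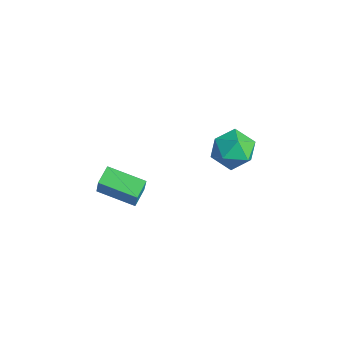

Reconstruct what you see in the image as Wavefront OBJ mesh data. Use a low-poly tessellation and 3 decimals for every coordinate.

v -2.287 2.897 -1.031
v -1.611 2.123 -1.298
v -3.609 1.897 -1.482
v -2.933 1.123 -1.749
v -3.058 1.391 -0.729
v -2.24 2.009 -0.45
v -2.98 2.011 -2.33
v -2.162 2.629 -2.051
v -2.039 1.575 -2.101
v -2.087 1.192 -1.111
v -3.133 2.828 -1.669
v -3.181 2.445 -0.679
v -4.187 -3.168 -1.895
v -3.7 -3.325 -0.743
v -2.888 -2.081 -2.296
v -2.401 -2.238 -1.144
v -3.699 -3.862 -2.196
v -3.212 -4.019 -1.044
v -2.4 -2.775 -2.597
v -1.913 -2.932 -1.445
f 1 12 6
f 1 6 2
f 1 2 8
f 1 8 11
f 1 11 12
f 2 6 10
f 6 12 5
f 12 11 3
f 11 8 7
f 8 2 9
f 4 10 5
f 4 5 3
f 4 3 7
f 4 7 9
f 4 9 10
f 5 10 6
f 3 5 12
f 7 3 11
f 9 7 8
f 10 9 2
f 14 16 13
f 17 14 13
f 13 16 15
f 15 17 13
f 14 20 16
f 18 14 17
f 18 20 14
f 16 20 15
f 19 17 15
f 15 20 19
f 19 18 17
f 20 18 19



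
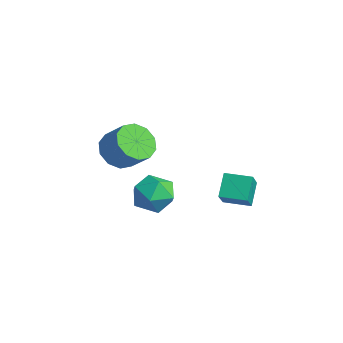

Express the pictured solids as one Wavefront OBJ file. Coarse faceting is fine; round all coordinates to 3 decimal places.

v 0.905 -0.195 -0.649
v 1.578 -0.502 0.038
v -0.118 -1.378 -0.178
v 0.555 -1.685 0.509
v 0.083 -0.8 0.625
v 0.715 -0.069 0.334
v 0.745 -1.811 -0.474
v 1.377 -1.08 -0.765
v 1.478 -1.501 0.146
v 1.069 -0.877 0.826
v 0.391 -1.003 -0.966
v -0.018 -0.379 -0.286
v -3.335 -0.406 0.042
v -2.769 -1.177 -0.213
v -1.84 -0.805 0.722
v -2.405 -0.034 0.978
v -2.608 -0.701 -0.562
v -1.679 -0.329 0.373
v -2.725 -0.112 -0.68
v -1.796 0.26 0.255
v -3.075 0.365 -0.522
v -2.145 0.736 0.413
v -3.524 0.547 -0.149
v -2.594 0.919 0.787
v -3.9 0.365 0.298
v -2.971 0.737 1.233
v -4.061 -0.111 0.647
v -3.132 0.261 1.582
v -3.944 -0.7 0.765
v -3.015 -0.328 1.7
v -3.595 -1.176 0.607
v -2.665 -0.805 1.542
v -3.146 -1.359 0.233
v -2.216 -0.987 1.169
v 1.082 2.044 -1.339
v 0.494 2.631 -0.474
v 1.875 2.916 -1.391
v 1.287 3.503 -0.526
v 1.953 1.317 -0.254
v 1.365 1.904 0.611
v 2.746 2.189 -0.306
v 2.158 2.776 0.559
f 1 12 6
f 1 6 2
f 1 2 8
f 1 8 11
f 1 11 12
f 2 6 10
f 6 12 5
f 12 11 3
f 11 8 7
f 8 2 9
f 4 10 5
f 4 5 3
f 4 3 7
f 4 7 9
f 4 9 10
f 5 10 6
f 3 5 12
f 7 3 11
f 9 7 8
f 10 9 2
f 14 13 17
f 14 17 15
f 15 17 18
f 15 18 16
f 17 13 19
f 17 19 18
f 18 19 20
f 18 20 16
f 19 13 21
f 19 21 20
f 20 21 22
f 20 22 16
f 21 13 23
f 21 23 22
f 22 23 24
f 22 24 16
f 23 13 25
f 23 25 24
f 24 25 26
f 24 26 16
f 25 13 27
f 25 27 26
f 26 27 28
f 26 28 16
f 27 13 29
f 27 29 28
f 28 29 30
f 28 30 16
f 29 13 31
f 29 31 30
f 30 31 32
f 30 32 16
f 31 13 33
f 31 33 32
f 32 33 34
f 32 34 16
f 33 13 14
f 33 14 34
f 34 14 15
f 34 15 16
f 36 38 35
f 39 36 35
f 35 38 37
f 37 39 35
f 36 42 38
f 40 36 39
f 40 42 36
f 38 42 37
f 41 39 37
f 37 42 41
f 41 40 39
f 42 40 41



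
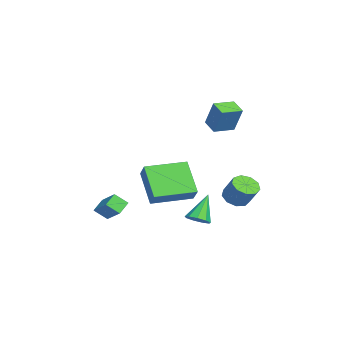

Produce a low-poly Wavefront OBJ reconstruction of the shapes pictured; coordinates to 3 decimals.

v -0.512 0.804 2.772
v 0.016 1.198 4.186
v -1.118 1.803 2.72
v -0.591 2.197 4.134
v 0.211 1.223 2.386
v 0.738 1.617 3.8
v -0.396 2.222 2.334
v 0.132 2.616 3.748
v 2.248 0.473 -2.735
v 2.753 0.867 -2.577
v 1.432 0.967 -1.365
v 2.457 1.091 -2.834
v 2.064 1.026 -3.045
v 1.756 0.702 -3.111
v 1.679 0.271 -3.002
v 1.868 -0.066 -2.768
v 2.235 -0.15 -2.519
v 2.608 0.056 -2.371
v 2.813 0.458 -2.394
v 1.912 -2.272 0.186
v 2.64 -2.063 0.899
v 1.234 -0.245 0.283
v 1.961 -0.036 0.996
v 3.219 -1.764 -1.296
v 3.946 -1.555 -0.583
v 2.54 0.263 -1.199
v 3.268 0.472 -0.486
v 1.632 2.292 -1.437
v 2.218 1.855 -1.553
v 2.774 2.331 -0.54
v 2.188 2.768 -0.423
v 2.28 2.296 -1.794
v 2.836 2.772 -0.781
v 2.039 2.735 -1.868
v 2.595 3.211 -0.855
v 1.607 2.967 -1.74
v 2.164 3.442 -0.727
v 1.187 2.883 -1.47
v 1.744 3.359 -0.457
v 0.975 2.523 -1.184
v 1.532 2.998 -0.171
v 1.071 2.055 -1.017
v 1.627 2.53 -0.004
v 1.428 1.698 -1.046
v 1.985 2.173 -0.033
v 1.881 1.619 -1.257
v 2.438 2.095 -0.244
v 0.165 -3.54 -2.825
v 0.171 -4.207 -2.251
v 1.094 -2.888 -2.075
v 1.099 -3.556 -1.502
v 0.801 -3.924 -3.278
v 0.806 -4.592 -2.705
v 1.729 -3.273 -2.529
v 1.735 -3.94 -1.955
f 2 4 1
f 5 2 1
f 1 4 3
f 3 5 1
f 2 8 4
f 6 2 5
f 6 8 2
f 4 8 3
f 7 5 3
f 3 8 7
f 7 6 5
f 8 6 7
f 10 9 12
f 10 12 11
f 12 9 13
f 12 13 11
f 13 9 14
f 13 14 11
f 14 9 15
f 14 15 11
f 15 9 16
f 15 16 11
f 16 9 17
f 16 17 11
f 17 9 18
f 17 18 11
f 18 9 19
f 18 19 11
f 19 9 10
f 19 10 11
f 21 23 20
f 24 21 20
f 20 23 22
f 22 24 20
f 21 27 23
f 25 21 24
f 25 27 21
f 23 27 22
f 26 24 22
f 22 27 26
f 26 25 24
f 27 25 26
f 29 28 32
f 29 32 30
f 30 32 33
f 30 33 31
f 32 28 34
f 32 34 33
f 33 34 35
f 33 35 31
f 34 28 36
f 34 36 35
f 35 36 37
f 35 37 31
f 36 28 38
f 36 38 37
f 37 38 39
f 37 39 31
f 38 28 40
f 38 40 39
f 39 40 41
f 39 41 31
f 40 28 42
f 40 42 41
f 41 42 43
f 41 43 31
f 42 28 44
f 42 44 43
f 43 44 45
f 43 45 31
f 44 28 46
f 44 46 45
f 45 46 47
f 45 47 31
f 46 28 29
f 46 29 47
f 47 29 30
f 47 30 31
f 49 51 48
f 52 49 48
f 48 51 50
f 50 52 48
f 49 55 51
f 53 49 52
f 53 55 49
f 51 55 50
f 54 52 50
f 50 55 54
f 54 53 52
f 55 53 54



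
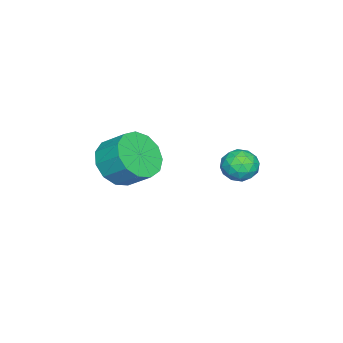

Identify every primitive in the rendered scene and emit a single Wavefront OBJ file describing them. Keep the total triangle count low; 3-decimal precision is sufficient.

v -1.559 -0.547 2.79
v -0.78 -0.28 2.297
v -0.642 0.574 2.976
v -1.421 0.307 3.47
v -1.2 -0.029 2.066
v -1.062 0.825 2.745
v -1.734 0.058 2.066
v -1.596 0.912 2.745
v -2.212 -0.048 2.295
v -2.074 0.806 2.974
v -2.483 -0.311 2.682
v -2.345 0.543 3.361
v -2.461 -0.65 3.103
v -2.323 0.204 3.782
v -2.152 -0.956 3.425
v -2.014 -0.102 4.104
v -1.655 -1.132 3.545
v -1.517 -0.278 4.225
v -1.127 -1.122 3.426
v -0.989 -0.268 4.105
v -0.737 -0.93 3.105
v -0.599 -0.076 3.784
v -0.607 -0.616 2.684
v -0.469 0.238 3.363
v -2.177 3.935 3.792
v -1.606 4.153 3.537
v -1.894 2.927 3.563
v -1.323 3.145 3.308
v -1.431 3.184 3.96
v -1.606 3.807 4.102
v -1.894 3.273 2.998
v -2.069 3.896 3.14
v -1.431 3.744 3.046
v -1.145 3.689 3.641
v -2.355 3.391 3.459
v -2.069 3.336 4.054
v -1.916 4.133 3.685
v -1.584 2.947 3.415
v -1.647 2.97 3.799
v -1.311 3.099 3.649
v -1.916 3.929 4.017
v -1.58 4.057 3.867
v -1.478 3.488 4.116
v -1.92 3.023 3.233
v -1.584 3.151 3.083
v -2.189 3.981 3.451
v -1.853 4.11 3.301
v -2.022 3.592 2.984
v -1.478 4.02 3.246
v -1.312 3.428 3.112
v -1.647 3.503 2.93
v -1.75 3.869 3.013
v -1.309 3.988 3.596
v -1.143 3.396 3.461
v -1.207 3.418 3.845
v -1.309 3.785 3.928
v -1.207 3.748 3.308
v -2.357 3.684 3.639
v -2.191 3.092 3.504
v -2.191 3.295 3.172
v -2.293 3.662 3.255
v -2.188 3.652 3.988
v -2.022 3.06 3.854
v -1.75 3.211 4.087
v -1.853 3.577 4.17
v -2.293 3.332 3.792
f 2 1 5
f 2 5 3
f 3 5 6
f 3 6 4
f 5 1 7
f 5 7 6
f 6 7 8
f 6 8 4
f 7 1 9
f 7 9 8
f 8 9 10
f 8 10 4
f 9 1 11
f 9 11 10
f 10 11 12
f 10 12 4
f 11 1 13
f 11 13 12
f 12 13 14
f 12 14 4
f 13 1 15
f 13 15 14
f 14 15 16
f 14 16 4
f 15 1 17
f 15 17 16
f 16 17 18
f 16 18 4
f 17 1 19
f 17 19 18
f 18 19 20
f 18 20 4
f 19 1 21
f 19 21 20
f 20 21 22
f 20 22 4
f 21 1 23
f 21 23 22
f 22 23 24
f 22 24 4
f 23 1 2
f 23 2 24
f 24 2 3
f 24 3 4
f 25 62 41
f 62 36 65
f 41 65 30
f 62 65 41
f 25 41 37
f 41 30 42
f 37 42 26
f 41 42 37
f 25 37 46
f 37 26 47
f 46 47 32
f 37 47 46
f 25 46 58
f 46 32 61
f 58 61 35
f 46 61 58
f 25 58 62
f 58 35 66
f 62 66 36
f 58 66 62
f 26 42 53
f 42 30 56
f 53 56 34
f 42 56 53
f 30 65 43
f 65 36 64
f 43 64 29
f 65 64 43
f 36 66 63
f 66 35 59
f 63 59 27
f 66 59 63
f 35 61 60
f 61 32 48
f 60 48 31
f 61 48 60
f 32 47 52
f 47 26 49
f 52 49 33
f 47 49 52
f 28 54 40
f 54 34 55
f 40 55 29
f 54 55 40
f 28 40 38
f 40 29 39
f 38 39 27
f 40 39 38
f 28 38 45
f 38 27 44
f 45 44 31
f 38 44 45
f 28 45 50
f 45 31 51
f 50 51 33
f 45 51 50
f 28 50 54
f 50 33 57
f 54 57 34
f 50 57 54
f 29 55 43
f 55 34 56
f 43 56 30
f 55 56 43
f 27 39 63
f 39 29 64
f 63 64 36
f 39 64 63
f 31 44 60
f 44 27 59
f 60 59 35
f 44 59 60
f 33 51 52
f 51 31 48
f 52 48 32
f 51 48 52
f 34 57 53
f 57 33 49
f 53 49 26
f 57 49 53



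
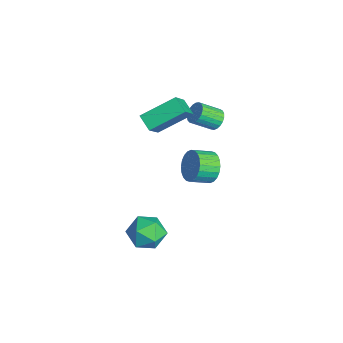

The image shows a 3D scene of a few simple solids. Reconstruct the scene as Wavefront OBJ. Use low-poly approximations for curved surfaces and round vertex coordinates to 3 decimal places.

v -1.474 2.981 -1.653
v -1.147 2.704 -2.34
v -1.078 1.781 -1.934
v -1.406 2.059 -1.247
v -0.889 2.793 -2.18
v -0.82 1.871 -1.774
v -0.72 2.911 -1.94
v -0.652 1.989 -1.535
v -0.667 3.04 -1.657
v -0.598 2.117 -1.251
v -0.736 3.16 -1.373
v -0.667 2.237 -0.967
v -0.917 3.252 -1.131
v -0.848 2.33 -0.725
v -1.184 3.304 -0.969
v -1.115 2.381 -0.563
v -1.494 3.306 -0.911
v -1.426 2.384 -0.505
v -1.802 3.259 -0.966
v -1.733 2.336 -0.56
v -2.06 3.169 -1.126
v -1.991 2.247 -0.72
v -2.228 3.051 -1.365
v -2.16 2.129 -0.96
v -2.282 2.923 -1.649
v -2.213 2 -1.243
v -2.213 2.803 -1.933
v -2.144 1.88 -1.527
v -2.032 2.71 -2.175
v -1.963 1.788 -1.769
v -1.765 2.659 -2.337
v -1.696 1.736 -1.931
v -1.454 2.656 -2.395
v -1.386 1.734 -1.989
v 2.405 -0.458 -0.779
v 3.069 -0.679 -1.368
v 1.391 -0.961 -1.732
v 2.055 -1.182 -2.321
v 1.963 -1.648 -1.539
v 2.59 -1.337 -0.95
v 1.87 -0.303 -2.15
v 2.497 0.008 -1.561
v 2.738 -0.583 -2.215
v 2.796 -1.415 -1.838
v 1.664 -0.225 -1.262
v 1.722 -1.057 -0.885
v -3.003 3.661 0.149
v -2.679 3.913 0.53
v -2.732 2.951 1.212
v -3.057 2.699 0.831
v -2.892 3.974 0.6
v -2.946 3.012 1.281
v -3.125 3.981 0.592
v -3.178 3.019 1.273
v -3.337 3.933 0.508
v -3.39 2.971 1.189
v -3.49 3.838 0.361
v -3.544 2.876 1.042
v -3.56 3.712 0.178
v -3.614 2.75 0.859
v -3.534 3.578 -0.01
v -3.587 2.616 0.671
v -3.415 3.457 -0.171
v -3.469 2.495 0.511
v -3.226 3.372 -0.276
v -3.279 2.41 0.405
v -2.998 3.337 -0.307
v -3.051 2.375 0.374
v -2.771 3.358 -0.26
v -2.824 2.396 0.421
v -2.584 3.431 -0.142
v -2.637 2.469 0.539
v -2.47 3.544 0.026
v -2.523 2.582 0.708
v -2.448 3.677 0.216
v -2.501 2.715 0.897
v -2.522 3.808 0.394
v -2.575 2.846 1.076
v -3.303 1.111 -0.418
v -4.022 0.871 0.008
v -3.308 2.717 0.481
v -4.027 2.476 0.907
v -2.453 0.504 0.673
v -3.172 0.263 1.099
v -2.458 2.109 1.572
v -3.177 1.869 1.998
f 2 1 5
f 2 5 3
f 3 5 6
f 3 6 4
f 5 1 7
f 5 7 6
f 6 7 8
f 6 8 4
f 7 1 9
f 7 9 8
f 8 9 10
f 8 10 4
f 9 1 11
f 9 11 10
f 10 11 12
f 10 12 4
f 11 1 13
f 11 13 12
f 12 13 14
f 12 14 4
f 13 1 15
f 13 15 14
f 14 15 16
f 14 16 4
f 15 1 17
f 15 17 16
f 16 17 18
f 16 18 4
f 17 1 19
f 17 19 18
f 18 19 20
f 18 20 4
f 19 1 21
f 19 21 20
f 20 21 22
f 20 22 4
f 21 1 23
f 21 23 22
f 22 23 24
f 22 24 4
f 23 1 25
f 23 25 24
f 24 25 26
f 24 26 4
f 25 1 27
f 25 27 26
f 26 27 28
f 26 28 4
f 27 1 29
f 27 29 28
f 28 29 30
f 28 30 4
f 29 1 31
f 29 31 30
f 30 31 32
f 30 32 4
f 31 1 33
f 31 33 32
f 32 33 34
f 32 34 4
f 33 1 2
f 33 2 34
f 34 2 3
f 34 3 4
f 35 46 40
f 35 40 36
f 35 36 42
f 35 42 45
f 35 45 46
f 36 40 44
f 40 46 39
f 46 45 37
f 45 42 41
f 42 36 43
f 38 44 39
f 38 39 37
f 38 37 41
f 38 41 43
f 38 43 44
f 39 44 40
f 37 39 46
f 41 37 45
f 43 41 42
f 44 43 36
f 48 47 51
f 48 51 49
f 49 51 52
f 49 52 50
f 51 47 53
f 51 53 52
f 52 53 54
f 52 54 50
f 53 47 55
f 53 55 54
f 54 55 56
f 54 56 50
f 55 47 57
f 55 57 56
f 56 57 58
f 56 58 50
f 57 47 59
f 57 59 58
f 58 59 60
f 58 60 50
f 59 47 61
f 59 61 60
f 60 61 62
f 60 62 50
f 61 47 63
f 61 63 62
f 62 63 64
f 62 64 50
f 63 47 65
f 63 65 64
f 64 65 66
f 64 66 50
f 65 47 67
f 65 67 66
f 66 67 68
f 66 68 50
f 67 47 69
f 67 69 68
f 68 69 70
f 68 70 50
f 69 47 71
f 69 71 70
f 70 71 72
f 70 72 50
f 71 47 73
f 71 73 72
f 72 73 74
f 72 74 50
f 73 47 75
f 73 75 74
f 74 75 76
f 74 76 50
f 75 47 77
f 75 77 76
f 76 77 78
f 76 78 50
f 77 47 48
f 77 48 78
f 78 48 49
f 78 49 50
f 80 82 79
f 83 80 79
f 79 82 81
f 81 83 79
f 80 86 82
f 84 80 83
f 84 86 80
f 82 86 81
f 85 83 81
f 81 86 85
f 85 84 83
f 86 84 85

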